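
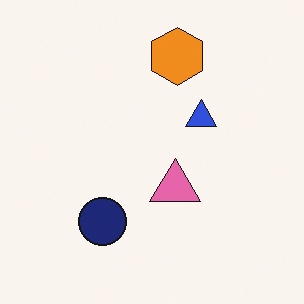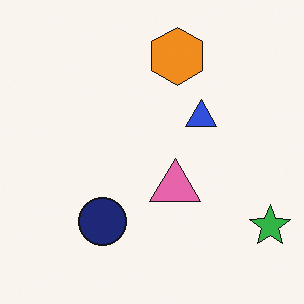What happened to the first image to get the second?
The transformation is: overlaid with an additional green star.

A green star appears in the second image that is absent from the first.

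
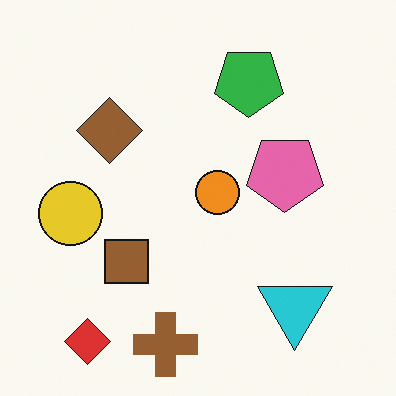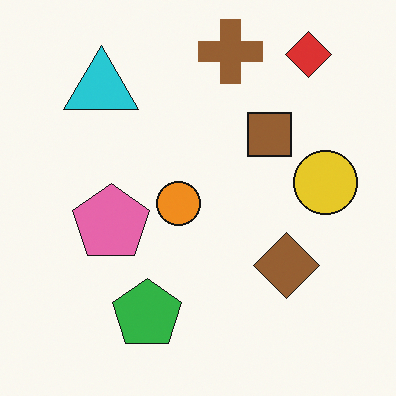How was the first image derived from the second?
It was rotated 180°.

The red diamond sits in the top-right of the second image and the bottom-left of the first — consistent with a whole-image 180° rotation.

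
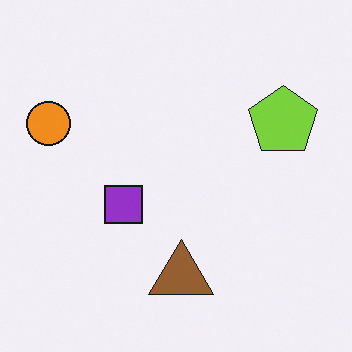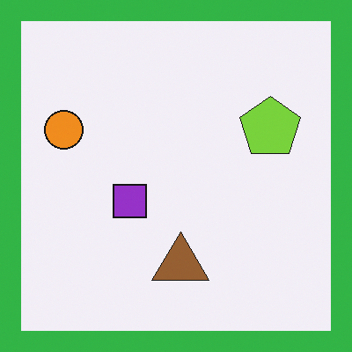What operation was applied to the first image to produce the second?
This is the original image framed with a green border.

A solid green frame runs around the edge of the second image, with the content slightly shrunk inside it.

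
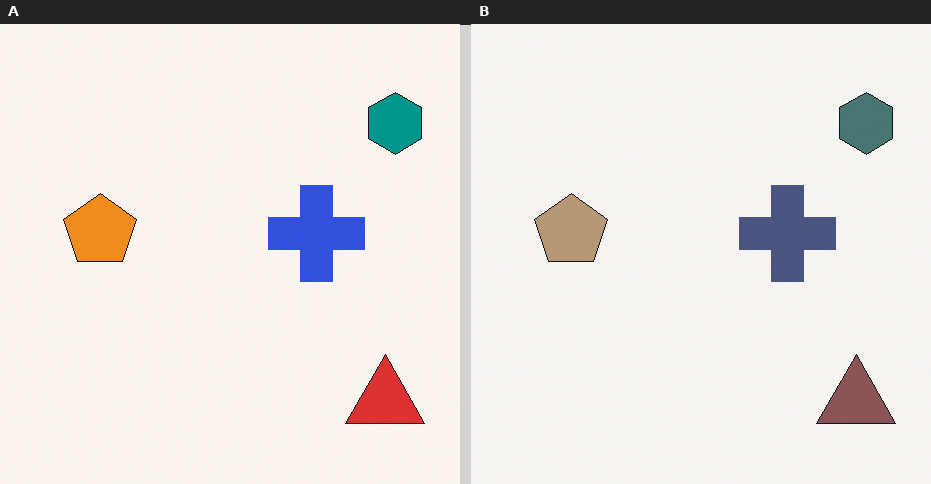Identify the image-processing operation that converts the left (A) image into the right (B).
It was heavily desaturated.

All colors are more muted and greyish — a global saturation change.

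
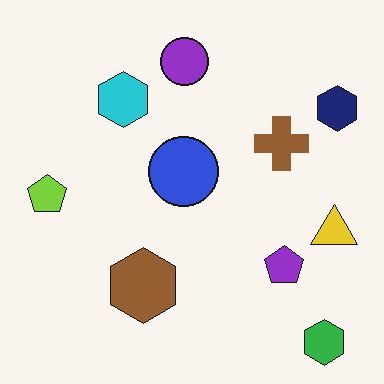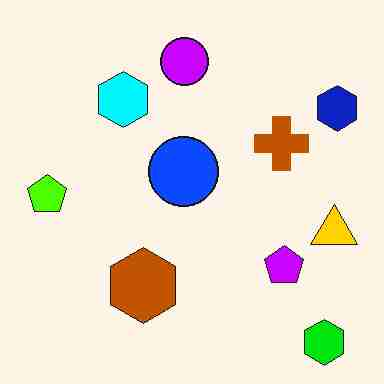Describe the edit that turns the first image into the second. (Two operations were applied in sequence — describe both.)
It was heavily oversaturated, then degraded with heavy JPEG compression.

All colors are more vivid — a global saturation change. Blocky 8×8 compression artifacts appear around shape edges and the flat background shows ringing — characteristic JPEG degradation.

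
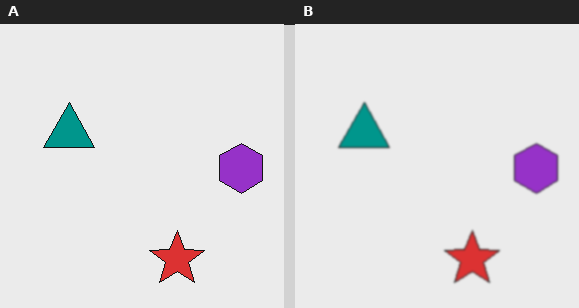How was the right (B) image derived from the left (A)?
It was slightly softened.

Shape edges and outlines are uniformly softened across the whole image.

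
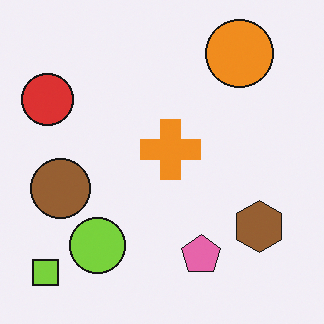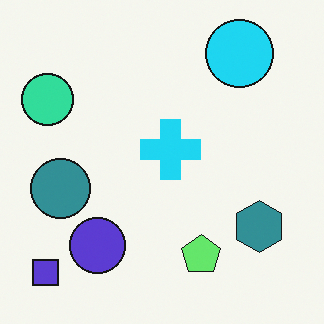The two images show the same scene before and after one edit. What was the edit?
This is the original image hue-shifted by a large amount.

Every shape's color has rotated by the same amount around the hue wheel — a uniform hue shift.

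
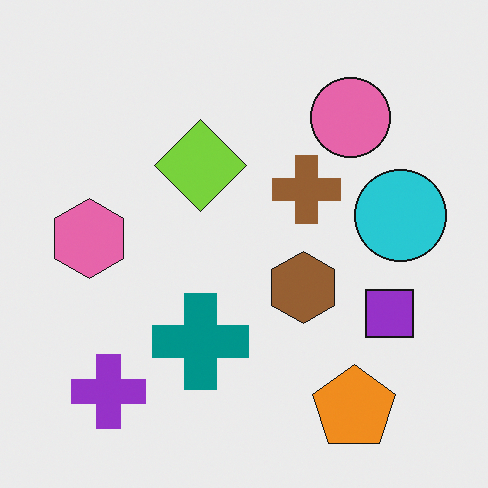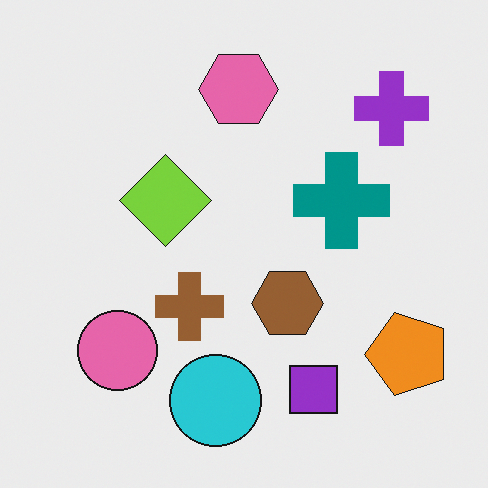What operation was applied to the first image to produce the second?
This is the original image transposed (reflected across the top-left ↔ bottom-right diagonal).

Shapes have swapped their row and column positions — what was in the top-right is now in the bottom-left — a diagonal reflection.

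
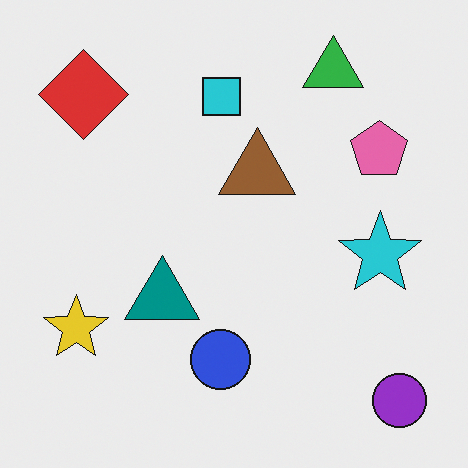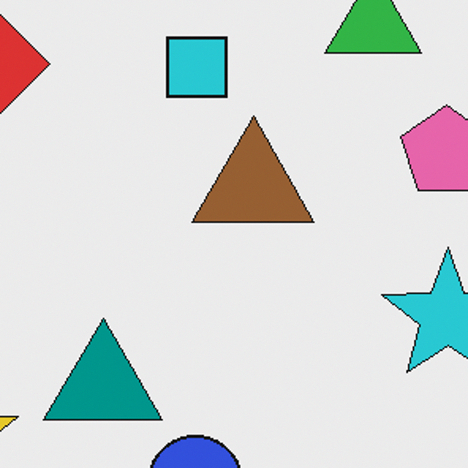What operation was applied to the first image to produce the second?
It was cropped to a modestly smaller region and rescaled.

The visible shapes are larger and the field of view is narrower; shapes near the original edges may be partly or wholly outside the frame — a crop-and-rescale.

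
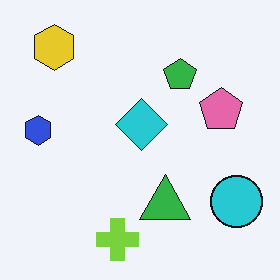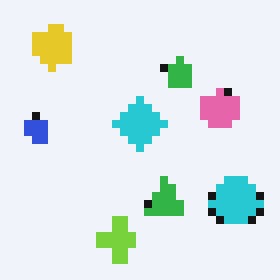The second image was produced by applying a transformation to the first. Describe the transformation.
The image was pixelated into visible square blocks.

Shapes are reduced to large square blocks; fine edges and outlines are lost — a downscale-then-upscale (mosaic) effect.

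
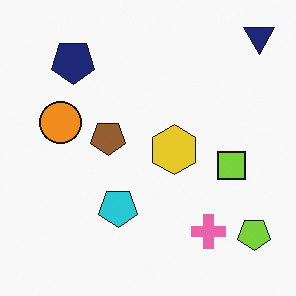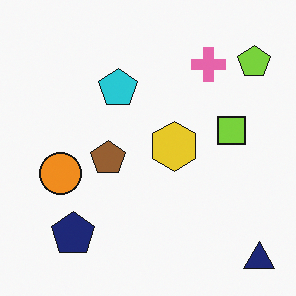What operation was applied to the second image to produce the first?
This is the original image flipped vertically (top ↔ bottom).

The navy triangle is in the bottom-right of the second image and the top-right of the first — shapes on opposite sides of the horizontal midline have swapped in a mirror flip.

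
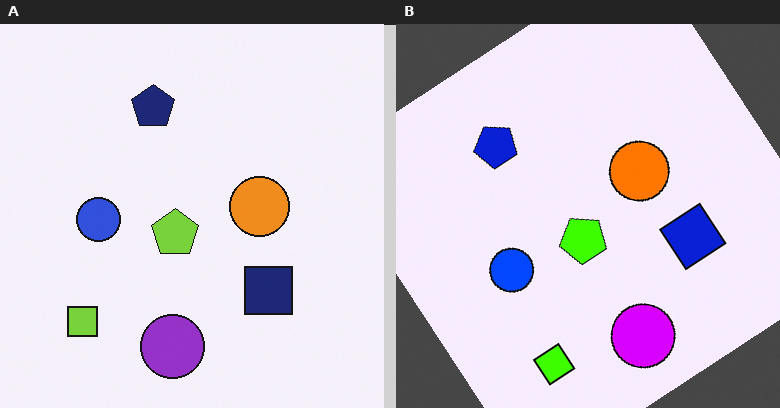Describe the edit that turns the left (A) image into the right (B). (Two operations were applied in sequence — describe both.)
The image was heavily oversaturated, then rotated counter-clockwise by a large amount — several tens of degrees.

All colors are more vivid — a global saturation change. Every shape is tilted by the same angle and the image corners show triangular fill wedges — a whole-image rotation by a non-right angle.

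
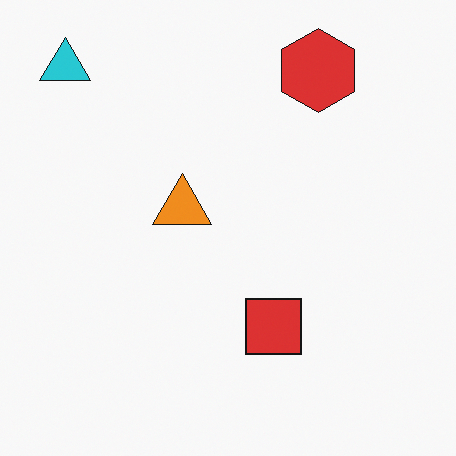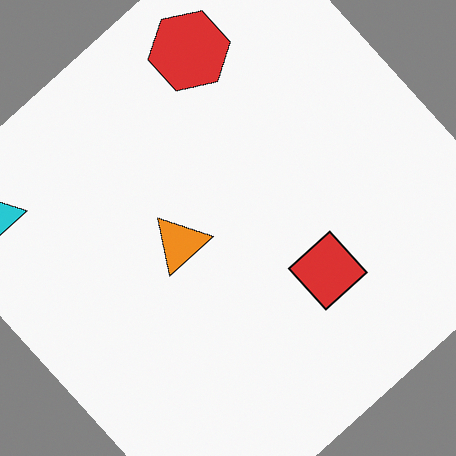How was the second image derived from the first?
Rotated counter-clockwise by a large amount — several tens of degrees.

Every shape is tilted by the same angle and the image corners show triangular fill wedges — a whole-image rotation by a non-right angle.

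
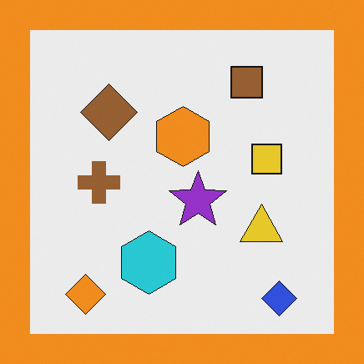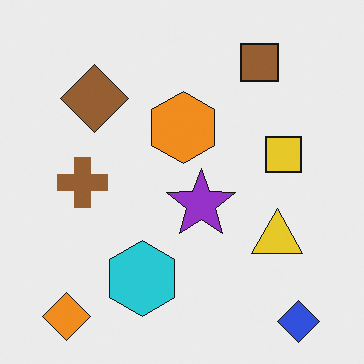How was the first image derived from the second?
The transformation is: framed with a orange border.

A solid orange frame runs around the edge of the first image, with the content slightly shrunk inside it.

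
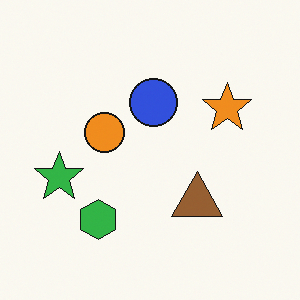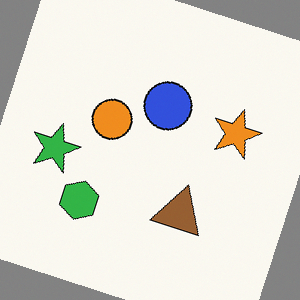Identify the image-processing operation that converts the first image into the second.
The second image is the first rotated clockwise by a moderate amount.

Every shape is tilted by the same angle and the image corners show triangular fill wedges — a whole-image rotation by a non-right angle.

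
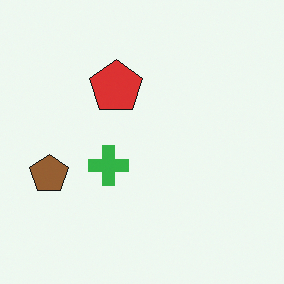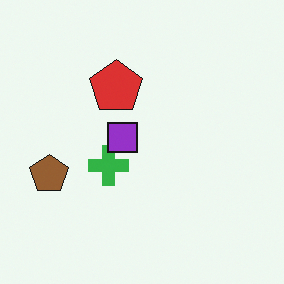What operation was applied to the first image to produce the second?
It was overlaid with an additional purple square.

A purple square appears in the second image that is absent from the first.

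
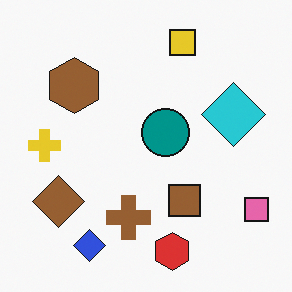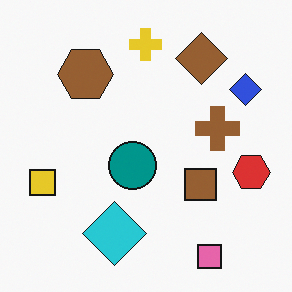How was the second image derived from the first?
This is the original image transposed (reflected across the top-left ↔ bottom-right diagonal).

Shapes have swapped their row and column positions — what was in the top-right is now in the bottom-left — a diagonal reflection.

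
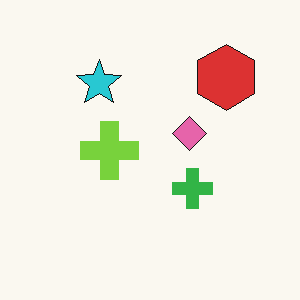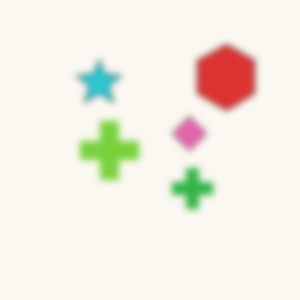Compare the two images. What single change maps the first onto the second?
The second image is the first noticeably gaussian-blurred.

Shape edges and outlines are uniformly softened across the whole image.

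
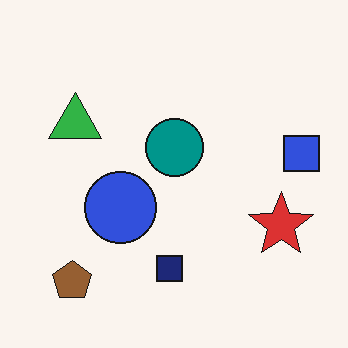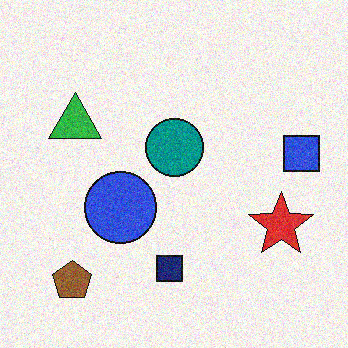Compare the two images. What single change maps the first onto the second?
This is the original image degraded with visible gaussian noise.

Random speckle covers the whole image, including the flat background.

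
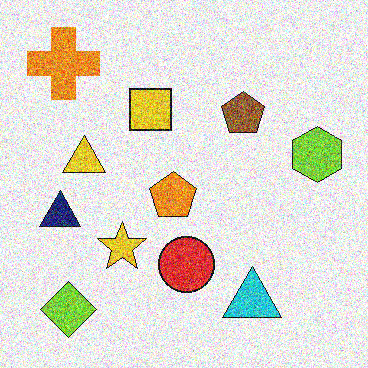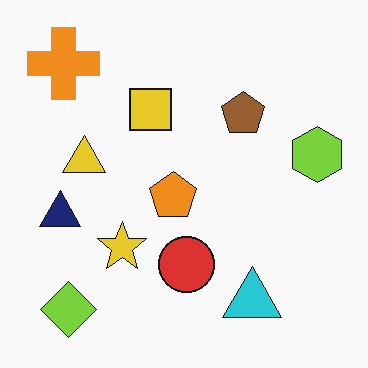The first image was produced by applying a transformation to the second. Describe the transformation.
Degraded with strong gaussian noise.

Random speckle covers the whole image, including the flat background.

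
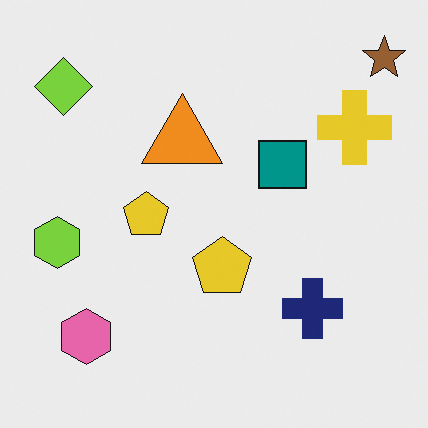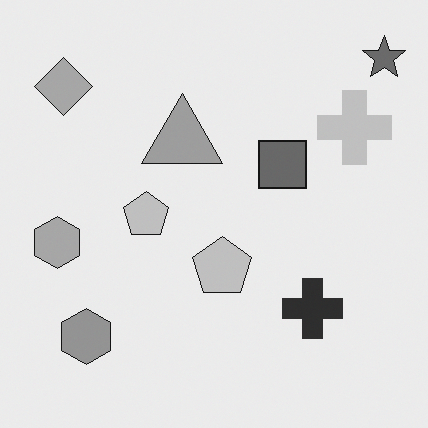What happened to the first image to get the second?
It was converted to grayscale.

All color is removed — every shape is now a shade of grey.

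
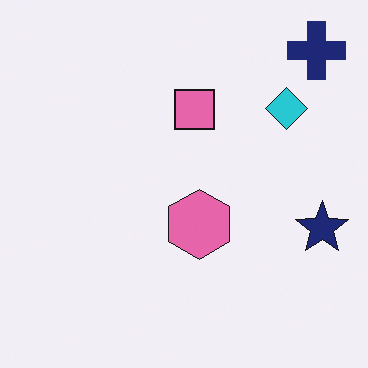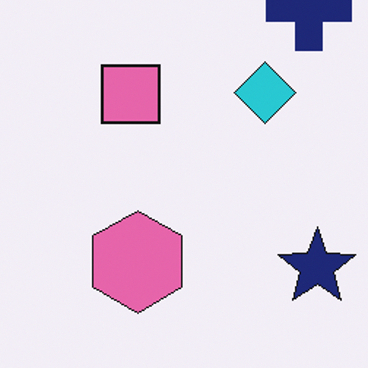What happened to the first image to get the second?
It was cropped to a modestly smaller region and rescaled.

The visible shapes are larger and the field of view is narrower; shapes near the original edges may be partly or wholly outside the frame — a crop-and-rescale.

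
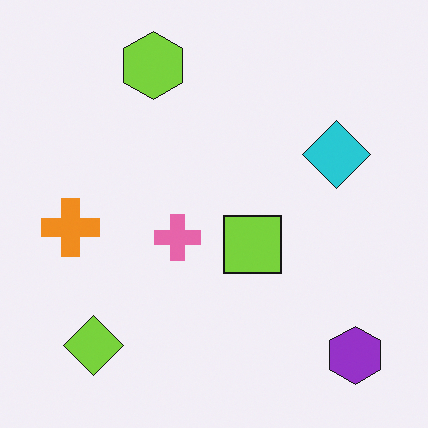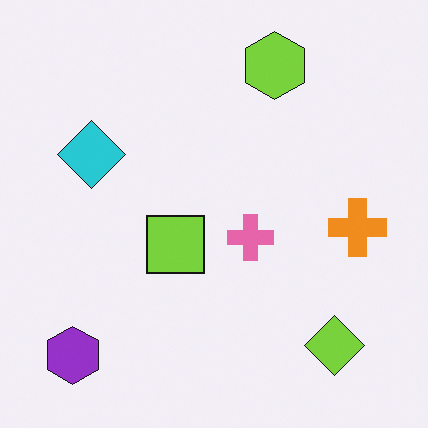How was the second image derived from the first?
The image was flipped horizontally (left ↔ right).

The orange cross is in the left of the first image and the right of the second — shapes on opposite sides of the vertical midline have swapped in a mirror flip.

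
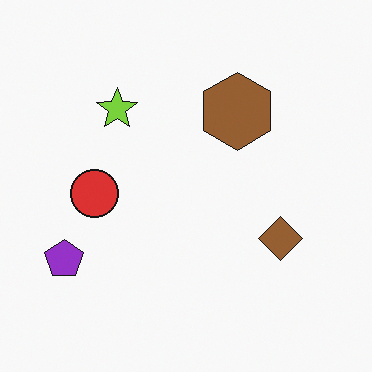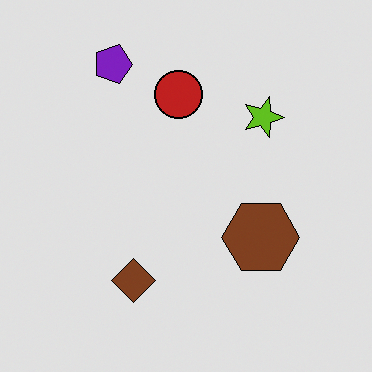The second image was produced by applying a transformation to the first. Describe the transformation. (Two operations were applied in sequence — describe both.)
The transformation is: rotated 90° clockwise, then posterized to a reduced palette.

The purple pentagon sits in the bottom-left of the first image and the top-left of the second — consistent with a whole-image 90° clockwise rotation. Each flat color has snapped to a coarser quantized level — most visibly, the near-white background has dropped to a flat grey.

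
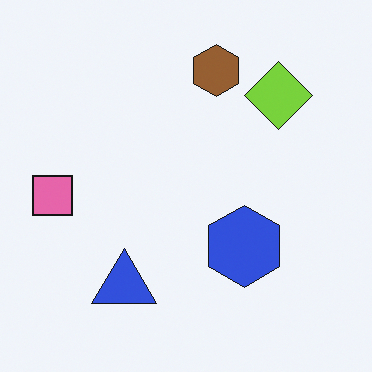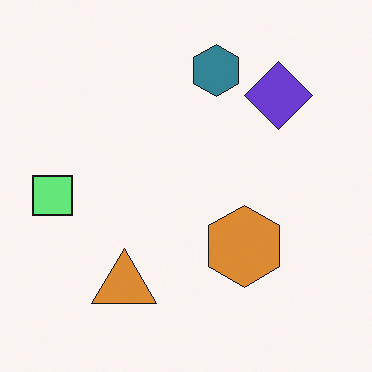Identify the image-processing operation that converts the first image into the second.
The image was hue-shifted by a large amount.

Every shape's color has rotated by the same amount around the hue wheel — a uniform hue shift.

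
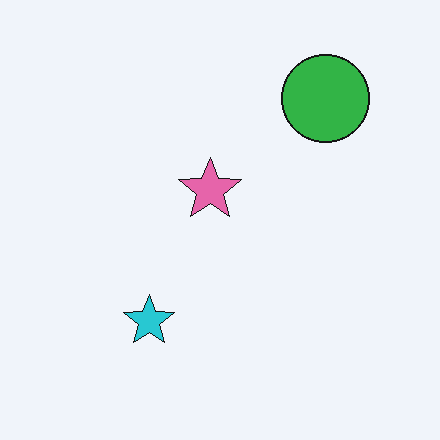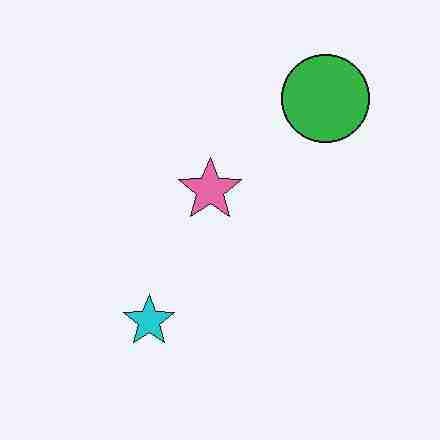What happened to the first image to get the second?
Heavily JPEG-compressed with obvious blocking artifacts.

Blocky 8×8 compression artifacts appear around shape edges and the flat background shows ringing — characteristic JPEG degradation.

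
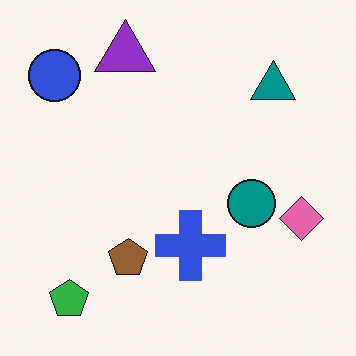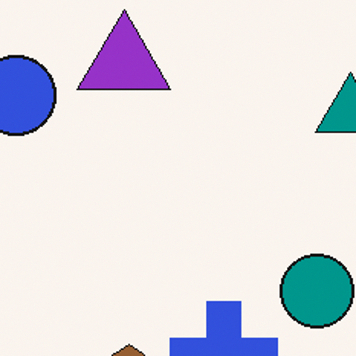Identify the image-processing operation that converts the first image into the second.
The second image is the first cropped to a modestly smaller region and rescaled.

The visible shapes are larger and the field of view is narrower; shapes near the original edges may be partly or wholly outside the frame — a crop-and-rescale.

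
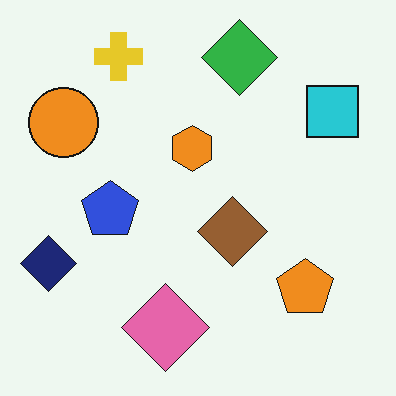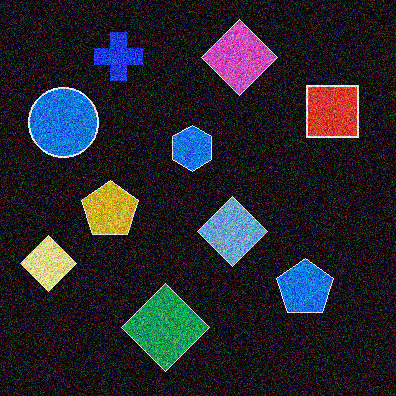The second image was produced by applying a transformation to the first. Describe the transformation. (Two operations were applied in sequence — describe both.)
It was color-inverted (negative), then degraded with heavy additive noise.

The light background has become dark and every shape's color is its complement — a photographic negative. Random speckle covers the whole image, including the flat background.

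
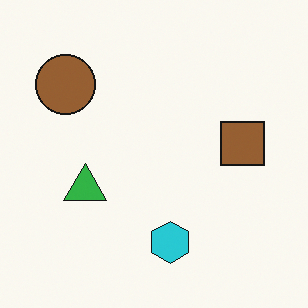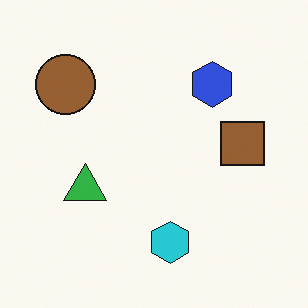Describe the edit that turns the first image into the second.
The second image is the first overlaid with an additional blue hexagon.

A blue hexagon appears in the second image that is absent from the first.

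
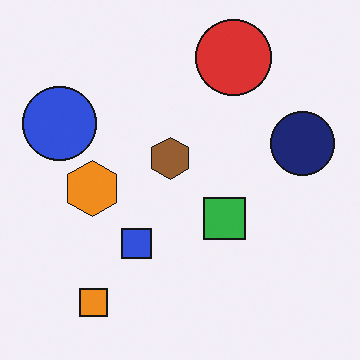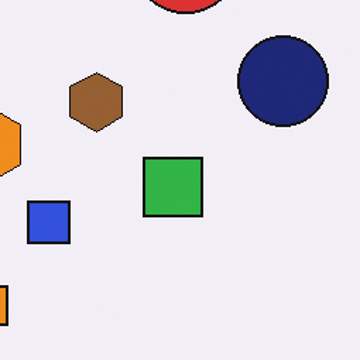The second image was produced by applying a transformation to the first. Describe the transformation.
It was cropped to a modestly smaller region and rescaled.

The visible shapes are larger and the field of view is narrower; shapes near the original edges may be partly or wholly outside the frame — a crop-and-rescale.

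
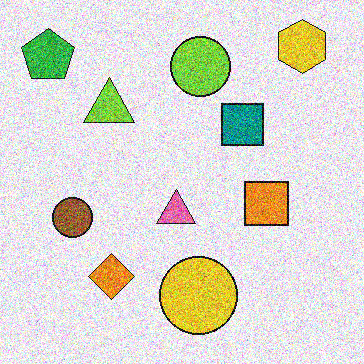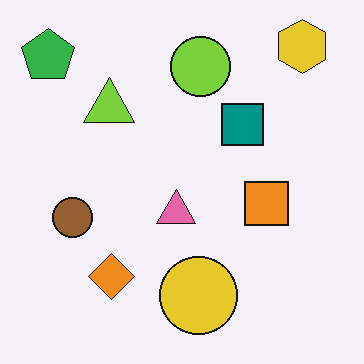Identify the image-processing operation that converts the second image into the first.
It was degraded with a thick layer of grain.

Random speckle covers the whole image, including the flat background.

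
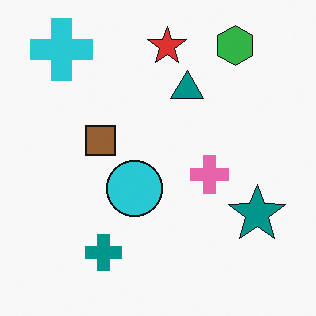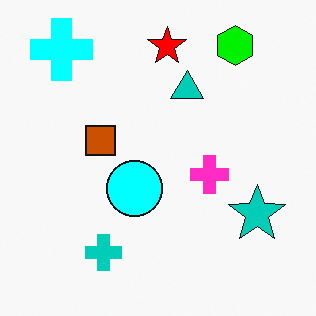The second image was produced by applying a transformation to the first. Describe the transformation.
It was made much more vivid (saturation change).

All colors are more vivid — a global saturation change.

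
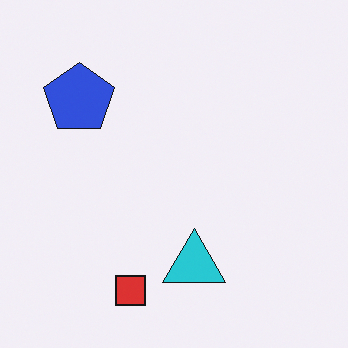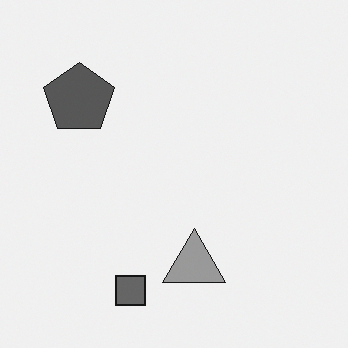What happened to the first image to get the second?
This is the original image converted to grayscale.

All color is removed — every shape is now a shade of grey.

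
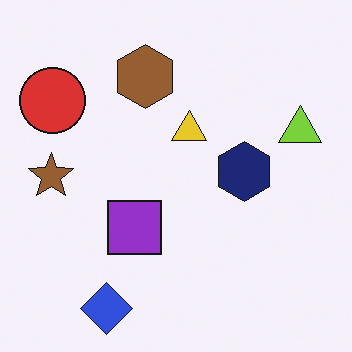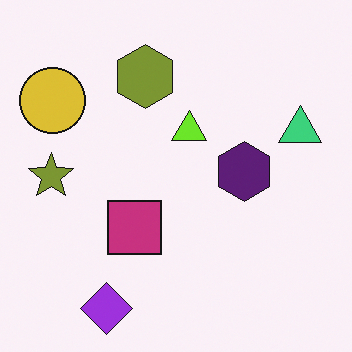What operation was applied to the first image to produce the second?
This is the original image hue-shifted slightly.

Every shape's color has rotated by the same amount around the hue wheel — a uniform hue shift.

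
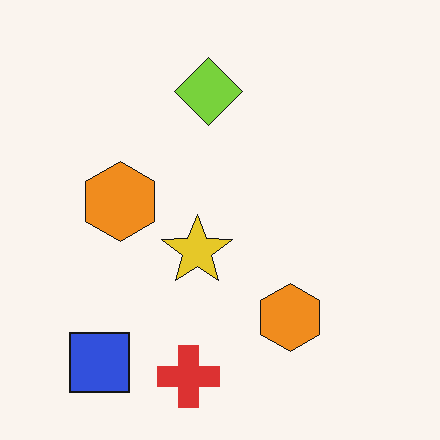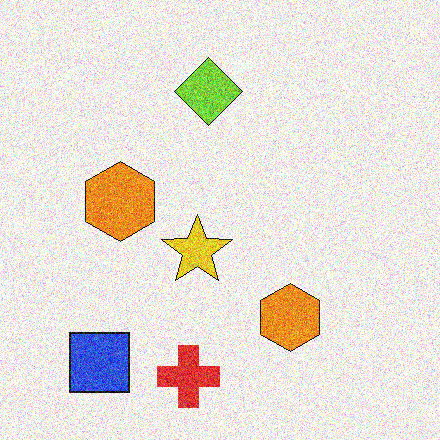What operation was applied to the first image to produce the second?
This is the original image degraded with heavy additive noise.

Random speckle covers the whole image, including the flat background.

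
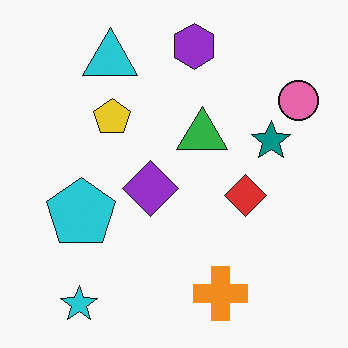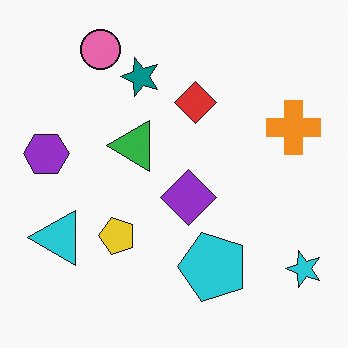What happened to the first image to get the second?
This is the original image rotated 90° counter-clockwise.

The cyan star sits in the bottom-left of the first image and the bottom-right of the second — consistent with a whole-image 90° counter-clockwise rotation.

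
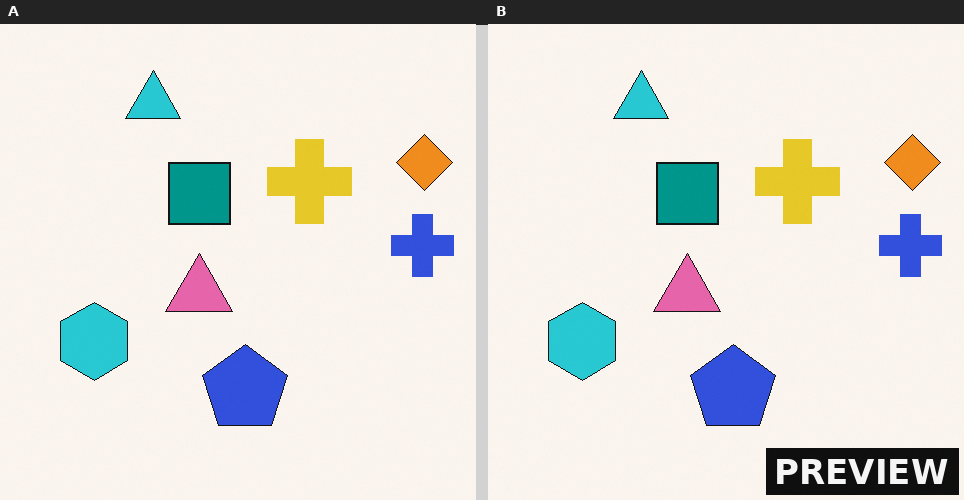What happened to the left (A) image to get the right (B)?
The transformation is: watermarked with the text "PREVIEW" in the lower-right corner.

A dark label reading "PREVIEW" appears in the lower-right corner.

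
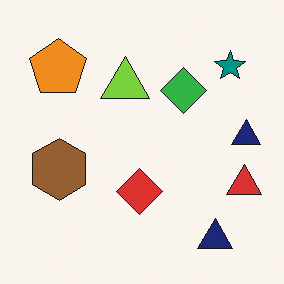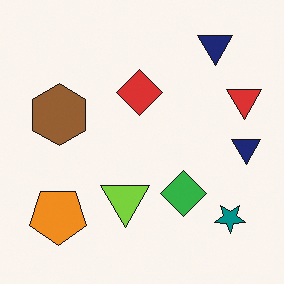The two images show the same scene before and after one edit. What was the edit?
The image was flipped vertically (top ↔ bottom).

The teal star is in the top-right of the first image and the bottom-right of the second — shapes on opposite sides of the horizontal midline have swapped in a mirror flip.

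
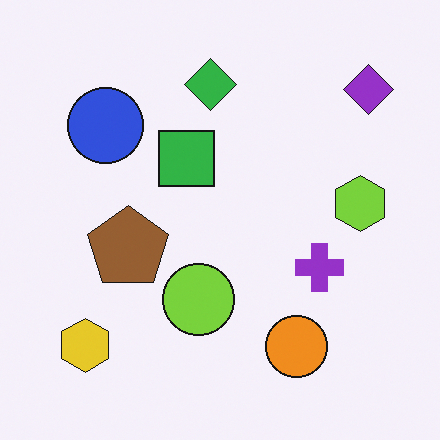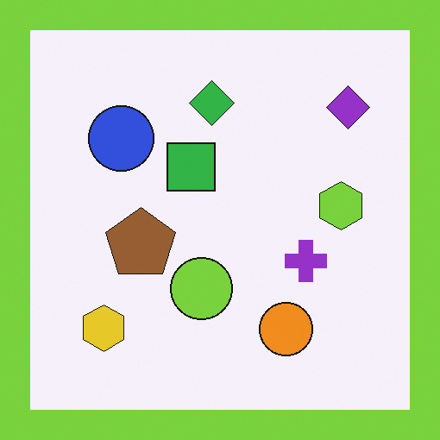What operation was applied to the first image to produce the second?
It was framed with a lime border.

A solid lime frame runs around the edge of the second image, with the content slightly shrunk inside it.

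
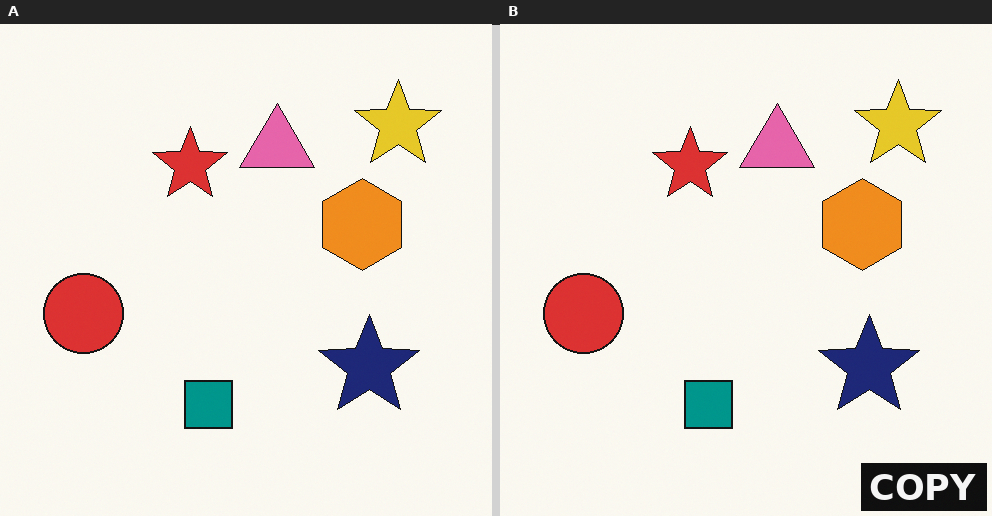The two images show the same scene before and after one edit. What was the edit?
It was watermarked with the text "COPY" in the lower-right corner.

A dark label reading "COPY" appears in the lower-right corner.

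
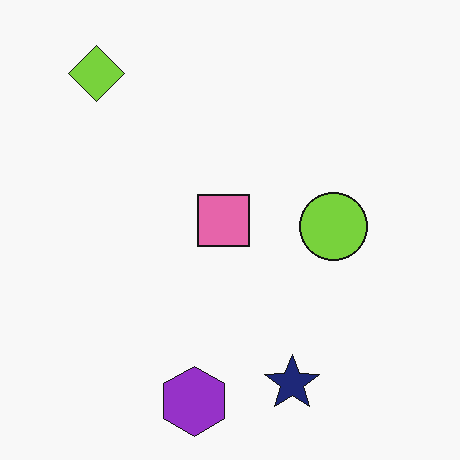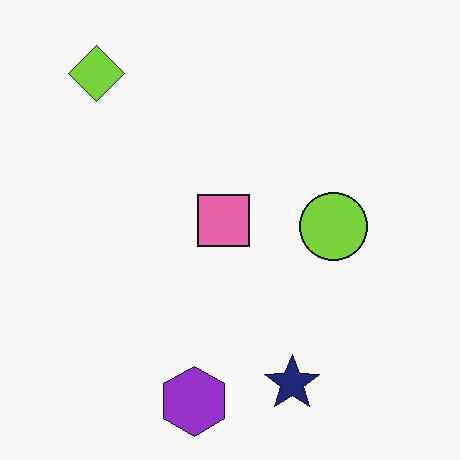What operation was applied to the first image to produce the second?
The second image is the first JPEG-compressed with visible artifacts.

Blocky 8×8 compression artifacts appear around shape edges and the flat background shows ringing — characteristic JPEG degradation.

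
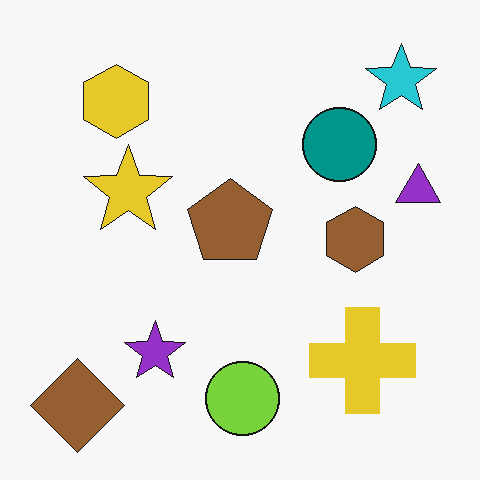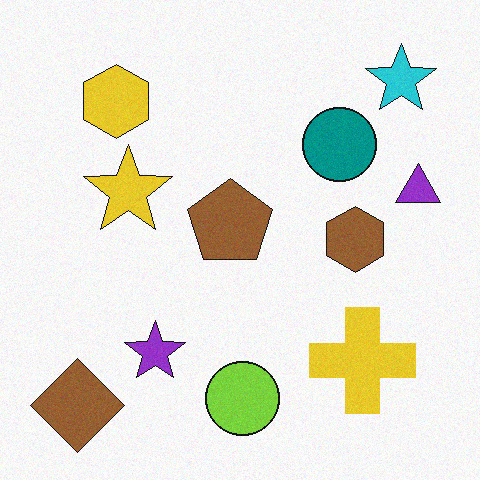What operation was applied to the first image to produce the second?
The second image is the first degraded with light additive noise.

Random speckle covers the whole image, including the flat background.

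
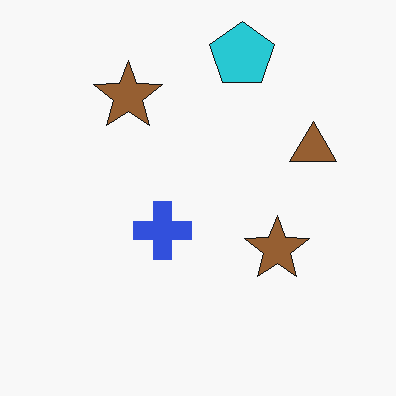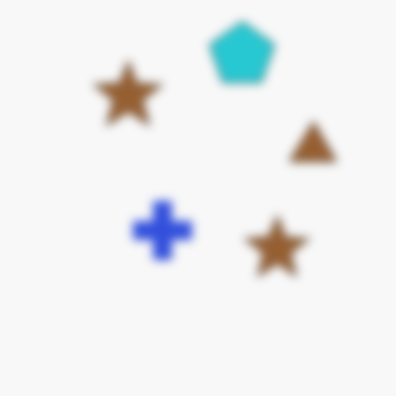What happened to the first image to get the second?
Moderately blurred.

Shape edges and outlines are uniformly softened across the whole image.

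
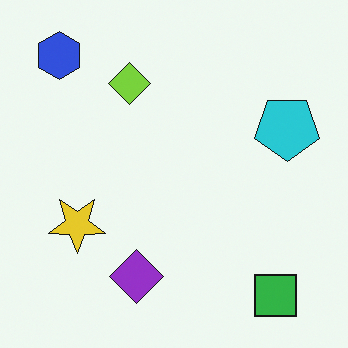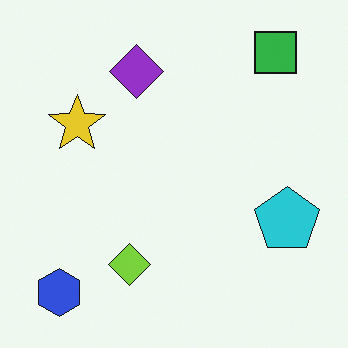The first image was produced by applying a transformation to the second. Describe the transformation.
Flipped vertically (top ↔ bottom).

The green square is in the top-right of the second image and the bottom-right of the first — shapes on opposite sides of the horizontal midline have swapped in a mirror flip.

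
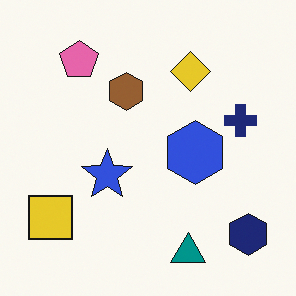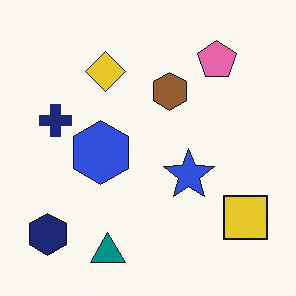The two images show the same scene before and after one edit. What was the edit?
It was flipped horizontally (left ↔ right).

The navy hexagon is in the bottom-right of the first image and the bottom-left of the second — shapes on opposite sides of the vertical midline have swapped in a mirror flip.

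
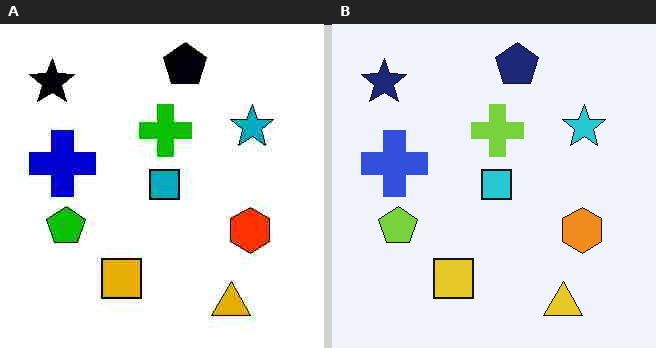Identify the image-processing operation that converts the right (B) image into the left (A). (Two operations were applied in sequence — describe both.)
The left (A) image is the right (B) given much higher contrast, then degraded with heavy JPEG compression.

Tones are pushed away from mid-grey across the whole image — a global contrast change. Blocky 8×8 compression artifacts appear around shape edges and the flat background shows ringing — characteristic JPEG degradation.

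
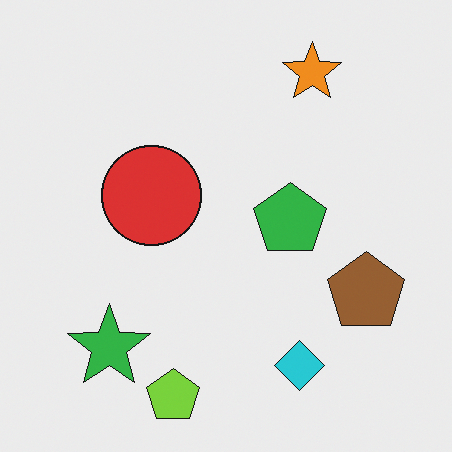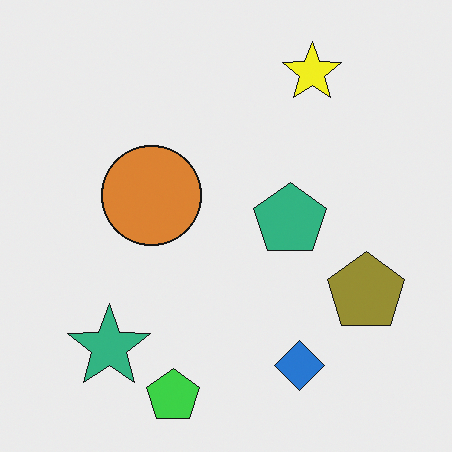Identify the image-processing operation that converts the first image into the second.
It was hue-shifted by a small amount.

Every shape's color has rotated by the same amount around the hue wheel — a uniform hue shift.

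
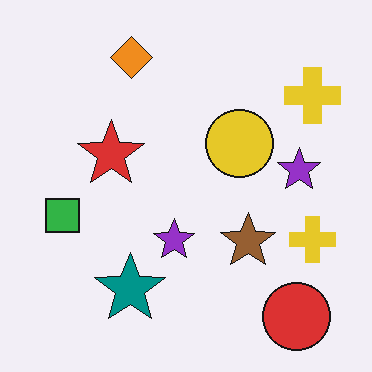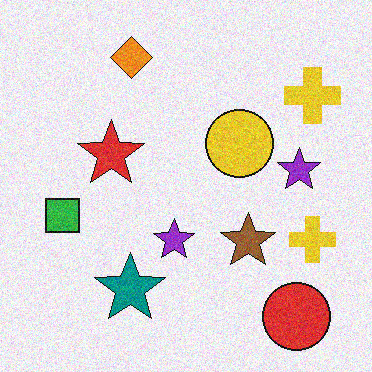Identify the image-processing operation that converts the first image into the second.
Degraded with visible gaussian noise.

Random speckle covers the whole image, including the flat background.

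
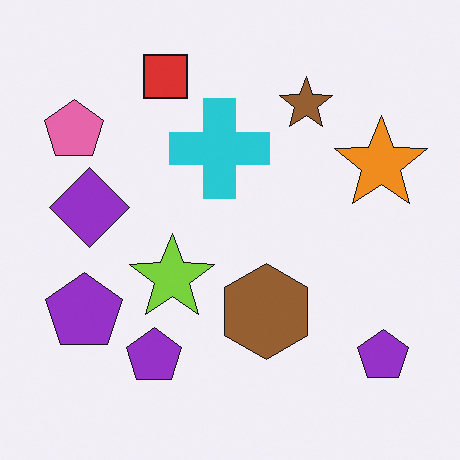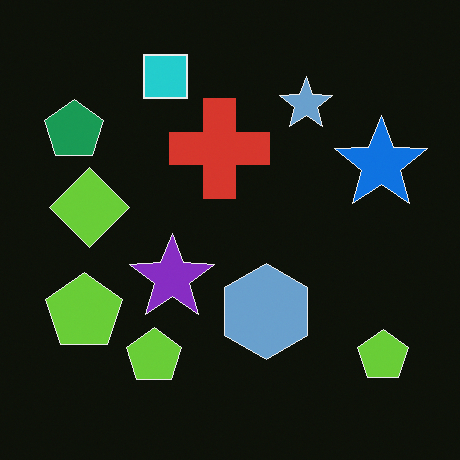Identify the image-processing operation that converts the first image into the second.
It was color-inverted (negative).

The light background has become dark and every shape's color is its complement — a photographic negative.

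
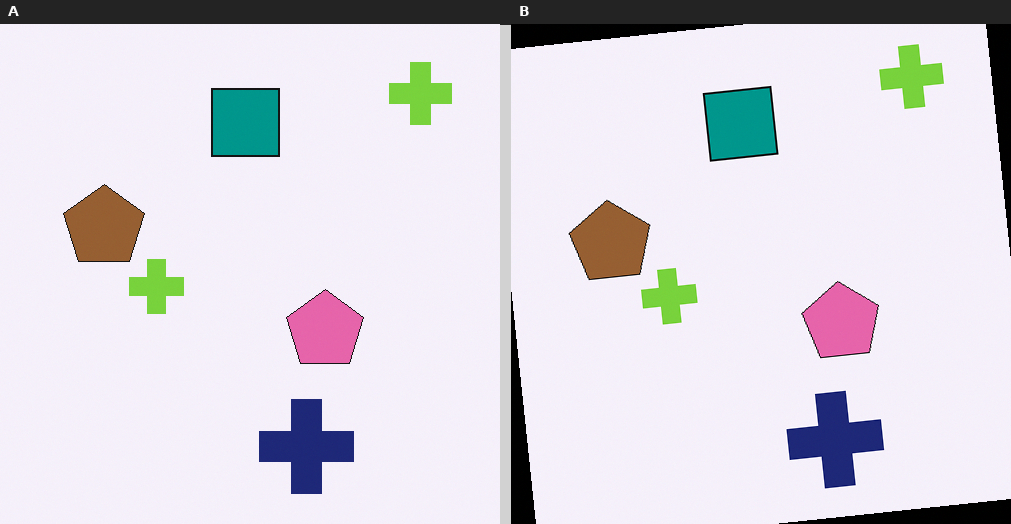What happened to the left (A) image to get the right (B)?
The image was rotated counter-clockwise by a few degrees.

Every shape is tilted by the same angle and the image corners show triangular fill wedges — a whole-image rotation by a non-right angle.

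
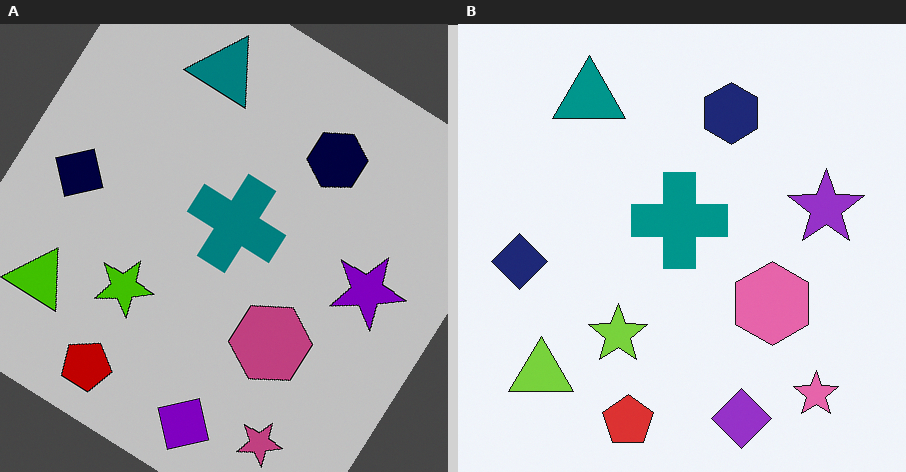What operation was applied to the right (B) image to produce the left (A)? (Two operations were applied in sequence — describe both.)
Heavily posterized to just a handful of flat colors, then rotated clockwise by a large amount — several tens of degrees.

Each flat color has snapped to a coarser quantized level — most visibly, the near-white background has dropped to a flat grey. Every shape is tilted by the same angle and the image corners show triangular fill wedges — a whole-image rotation by a non-right angle.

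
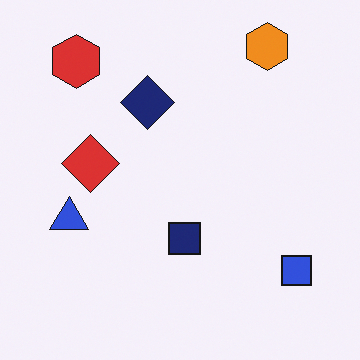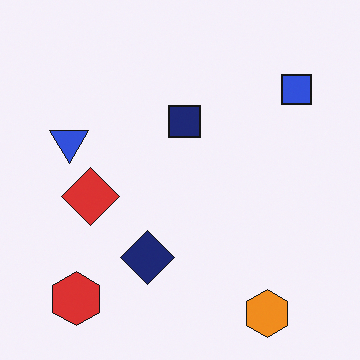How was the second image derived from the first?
The image was flipped vertically (top ↔ bottom).

The orange hexagon is in the top-right of the first image and the bottom-right of the second — shapes on opposite sides of the horizontal midline have swapped in a mirror flip.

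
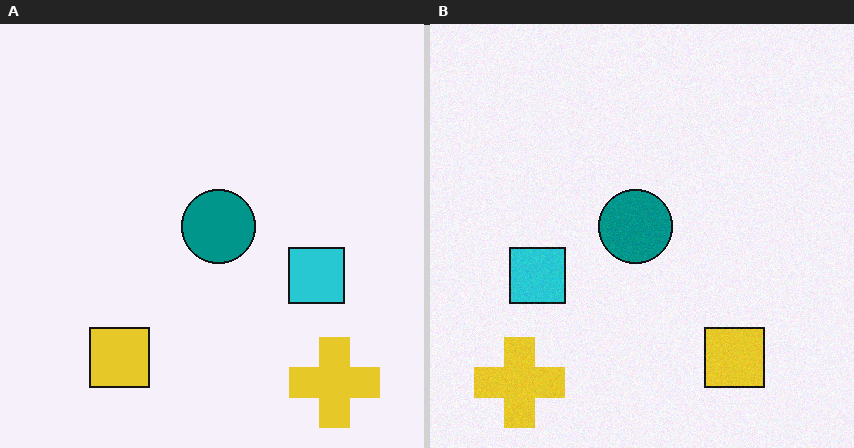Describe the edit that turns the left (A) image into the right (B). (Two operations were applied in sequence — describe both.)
The transformation is: flipped horizontally (left ↔ right), then degraded with a light layer of grain.

The yellow cross is in the bottom-right of the left (A) image and the bottom-left of the right (B) — shapes on opposite sides of the vertical midline have swapped in a mirror flip. Random speckle covers the whole image, including the flat background.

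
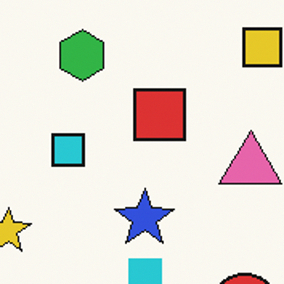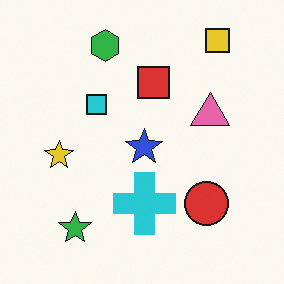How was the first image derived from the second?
It was cropped slightly and scaled back up.

The visible shapes are larger and the field of view is narrower; shapes near the original edges may be partly or wholly outside the frame — a crop-and-rescale.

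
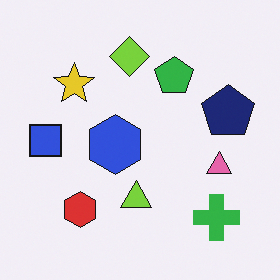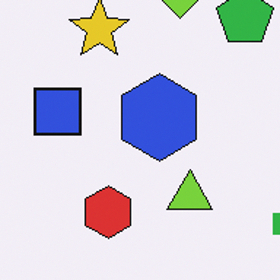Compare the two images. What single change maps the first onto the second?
This is the original image cropped slightly and scaled back up.

The visible shapes are larger and the field of view is narrower; shapes near the original edges may be partly or wholly outside the frame — a crop-and-rescale.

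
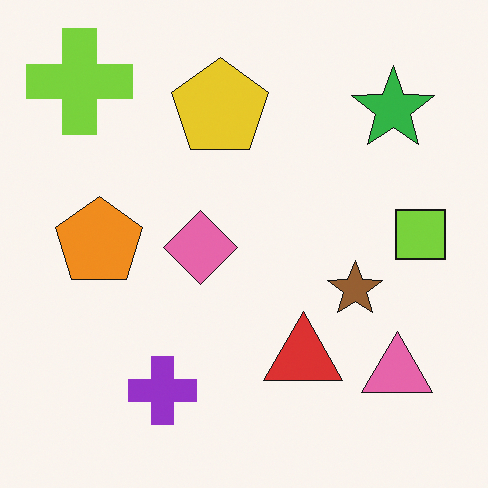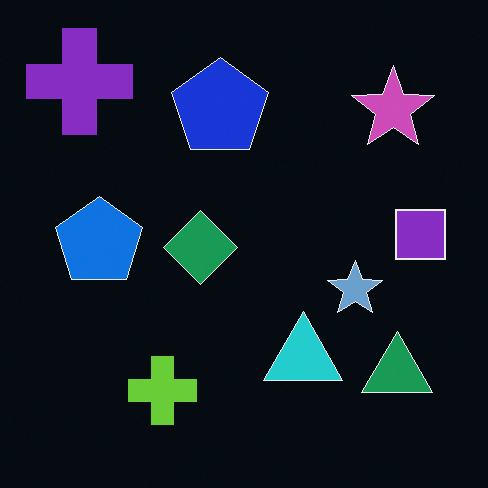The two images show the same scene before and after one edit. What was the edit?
It was color-inverted (negative).

The light background has become dark and every shape's color is its complement — a photographic negative.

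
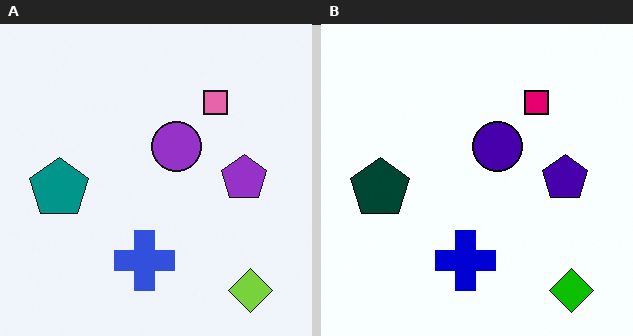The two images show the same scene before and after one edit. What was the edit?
The right (B) image is the left (A) given much higher contrast.

Tones are pushed away from mid-grey across the whole image — a global contrast change.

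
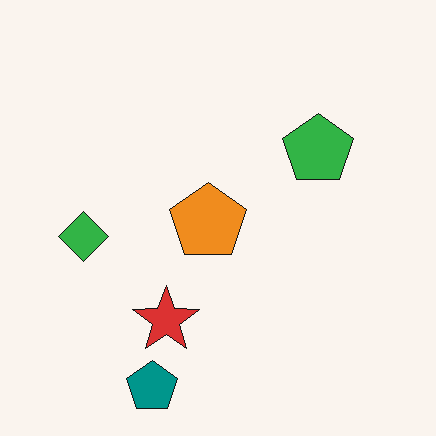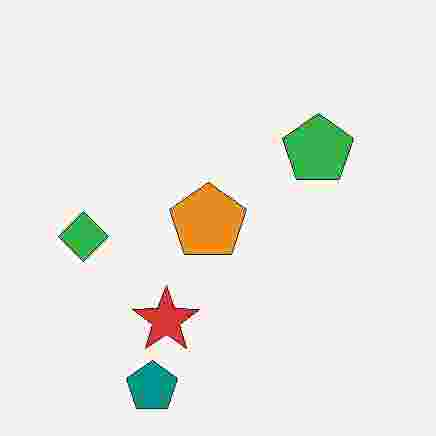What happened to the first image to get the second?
It was degraded with heavy JPEG compression.

Blocky 8×8 compression artifacts appear around shape edges and the flat background shows ringing — characteristic JPEG degradation.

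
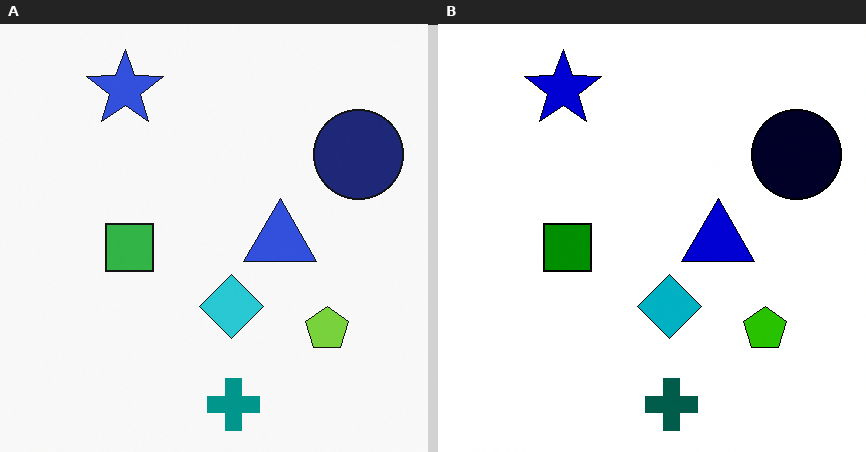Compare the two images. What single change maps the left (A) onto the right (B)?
The right (B) image is the left (A) given much higher contrast.

Tones are pushed away from mid-grey across the whole image — a global contrast change.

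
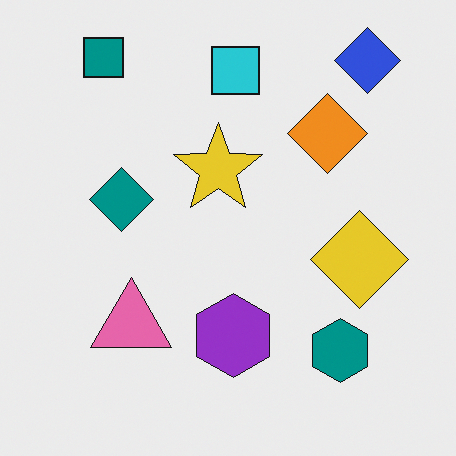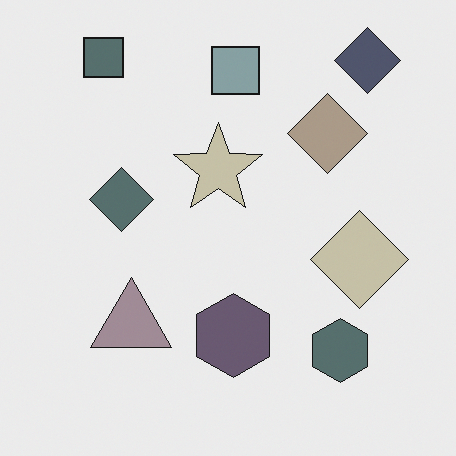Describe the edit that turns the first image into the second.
Made much more muted (saturation change).

All colors are more muted and greyish — a global saturation change.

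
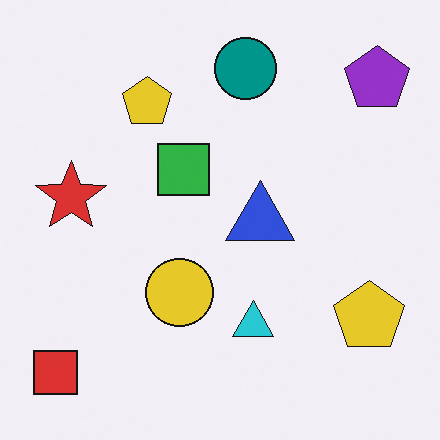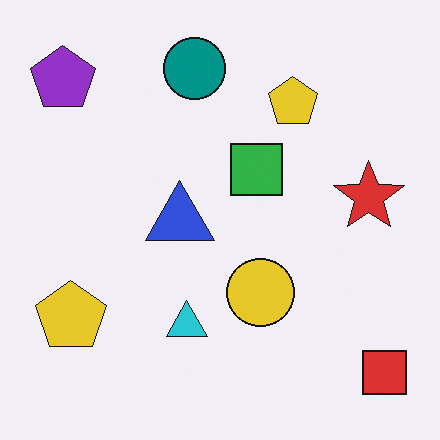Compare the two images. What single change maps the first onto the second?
Flipped horizontally (left ↔ right).

The red square is in the bottom-left of the first image and the bottom-right of the second — shapes on opposite sides of the vertical midline have swapped in a mirror flip.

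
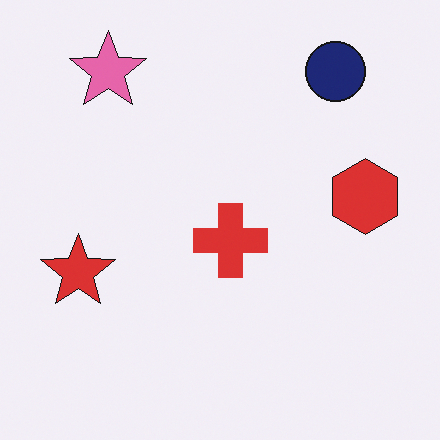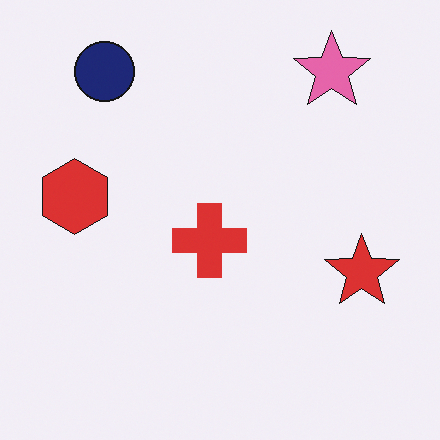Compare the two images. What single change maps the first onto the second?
The second image is the first flipped horizontally (left ↔ right).

The red hexagon is in the right of the first image and the left of the second — shapes on opposite sides of the vertical midline have swapped in a mirror flip.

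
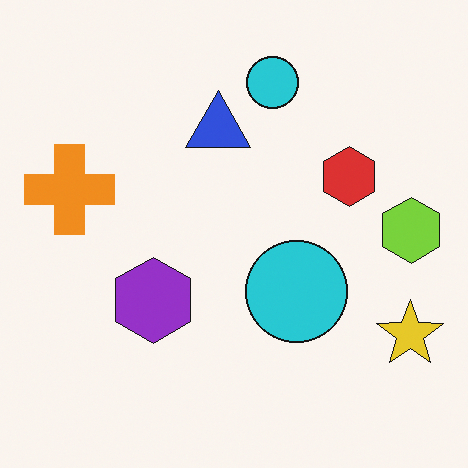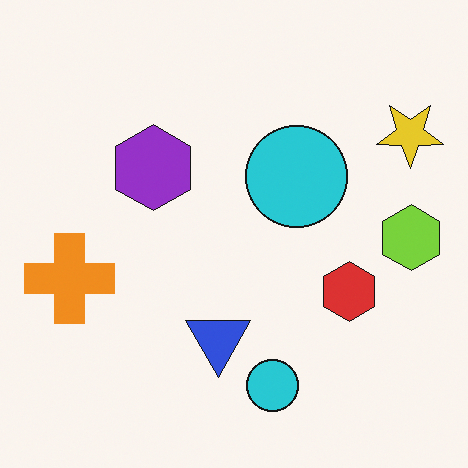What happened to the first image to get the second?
The image was flipped vertically (top ↔ bottom).

The blue triangle is in the top of the first image and the bottom of the second — shapes on opposite sides of the horizontal midline have swapped in a mirror flip.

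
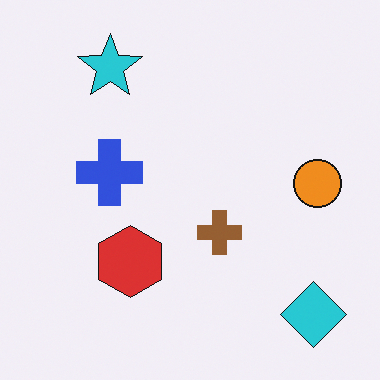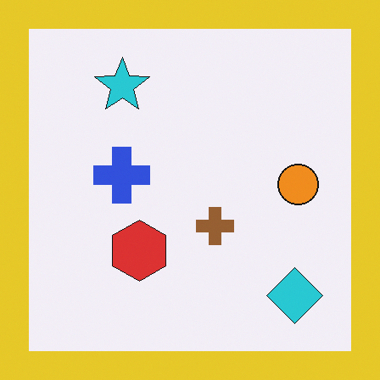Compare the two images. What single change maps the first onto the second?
It was framed with a yellow border.

A solid yellow frame runs around the edge of the second image, with the content slightly shrunk inside it.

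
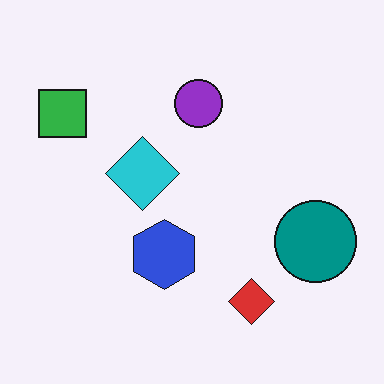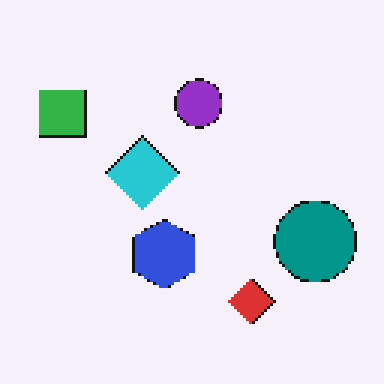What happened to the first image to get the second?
It was lightly pixelated (a mild mosaic effect).

Shapes are reduced to large square blocks; fine edges and outlines are lost — a downscale-then-upscale (mosaic) effect.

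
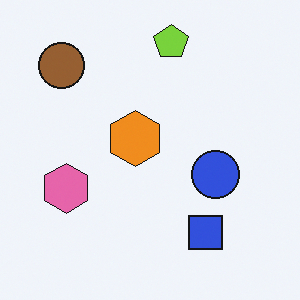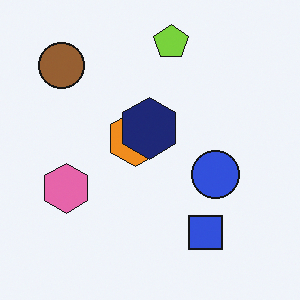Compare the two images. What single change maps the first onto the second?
This is the original image overlaid with an additional navy hexagon.

A navy hexagon appears in the second image that is absent from the first.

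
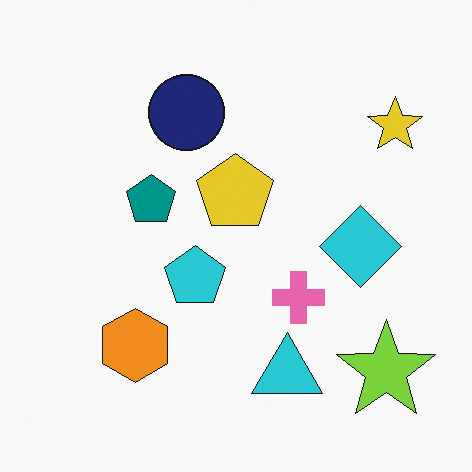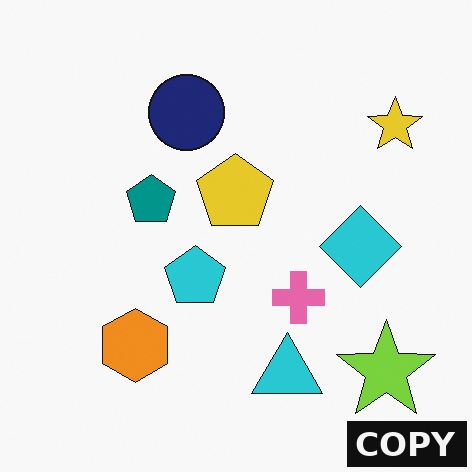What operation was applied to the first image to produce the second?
The transformation is: watermarked with the text "COPY" in the lower-right corner.

A dark label reading "COPY" appears in the lower-right corner.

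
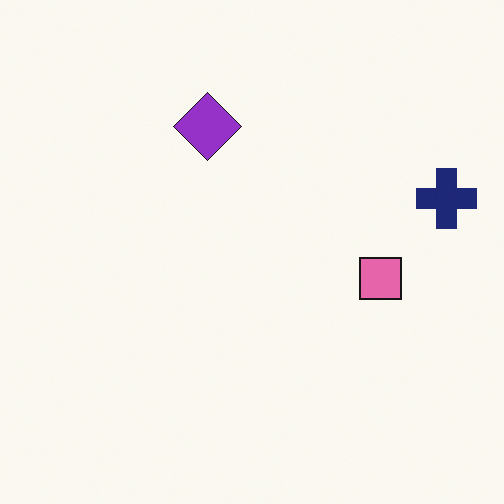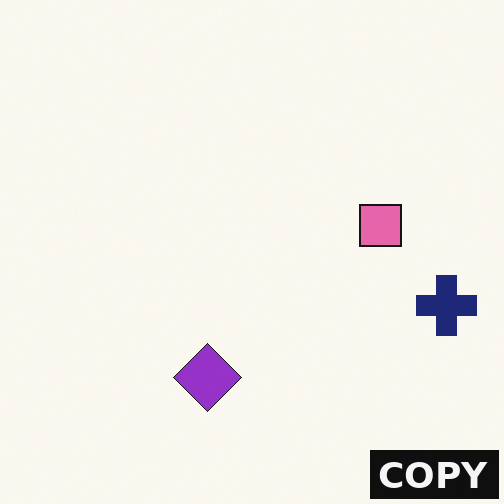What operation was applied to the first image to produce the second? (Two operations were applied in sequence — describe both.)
The image was flipped vertically (top ↔ bottom), then watermarked with the text "COPY" in the lower-right corner.

The purple diamond is in the top of the first image and the bottom of the second — shapes on opposite sides of the horizontal midline have swapped in a mirror flip. A dark label reading "COPY" appears in the lower-right corner.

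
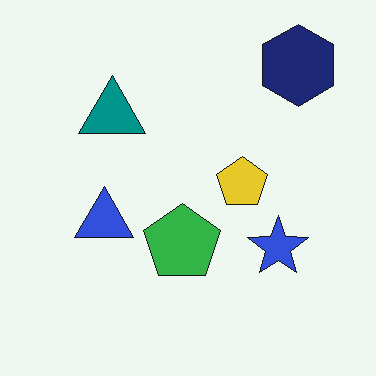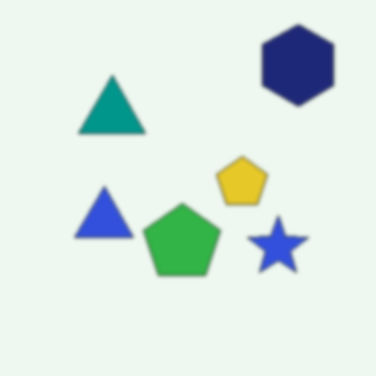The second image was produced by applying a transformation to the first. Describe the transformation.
This is the original image slightly softened.

Shape edges and outlines are uniformly softened across the whole image.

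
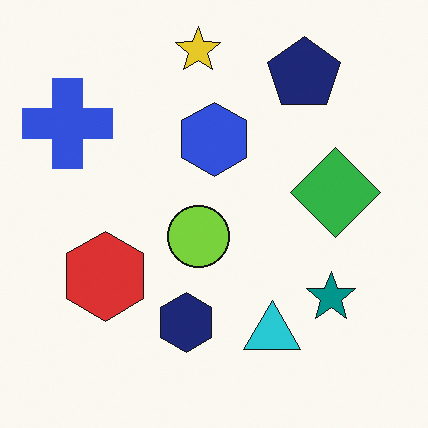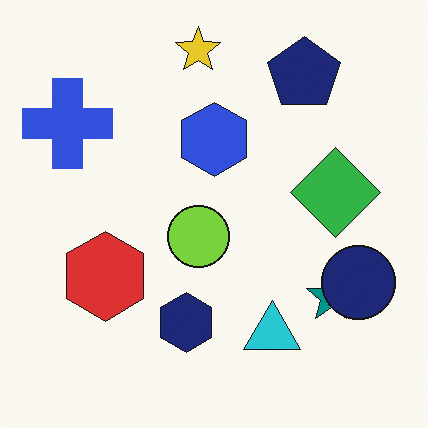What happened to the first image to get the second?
The second image is the first overlaid with an additional navy circle.

A navy circle appears in the second image that is absent from the first.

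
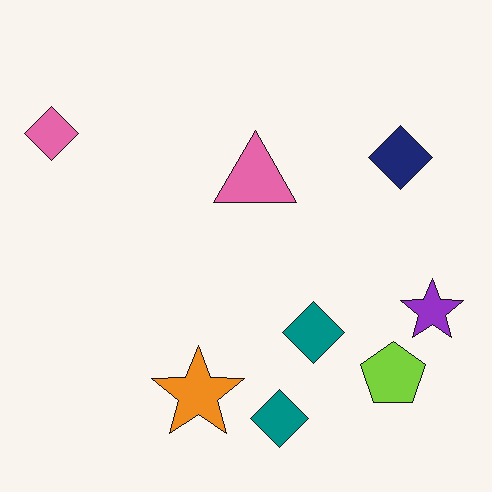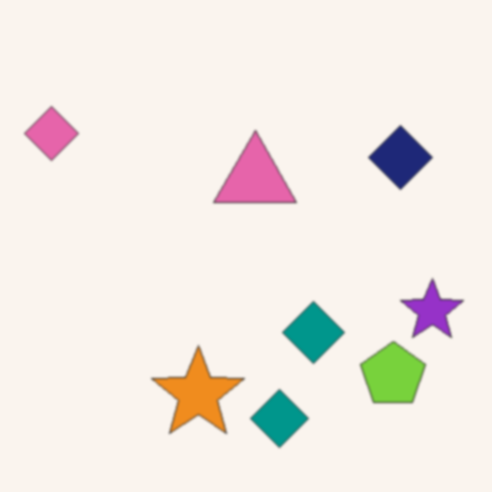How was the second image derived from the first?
It was lightly blurred.

Shape edges and outlines are uniformly softened across the whole image.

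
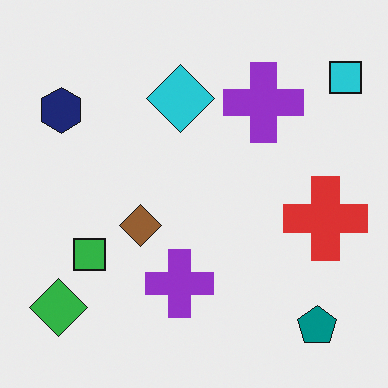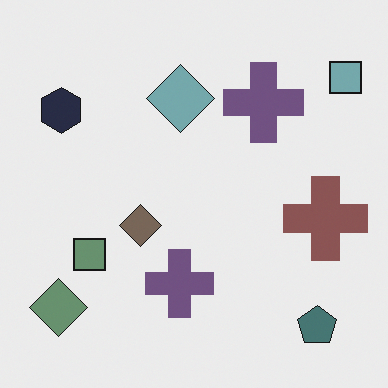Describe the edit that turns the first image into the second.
The image was heavily desaturated.

All colors are more muted and greyish — a global saturation change.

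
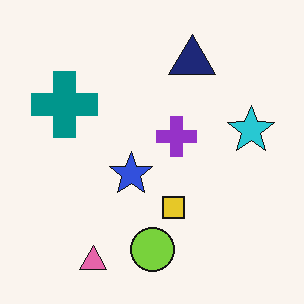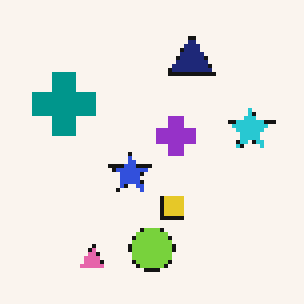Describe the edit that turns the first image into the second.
The transformation is: mildly pixelated.

Shapes are reduced to large square blocks; fine edges and outlines are lost — a downscale-then-upscale (mosaic) effect.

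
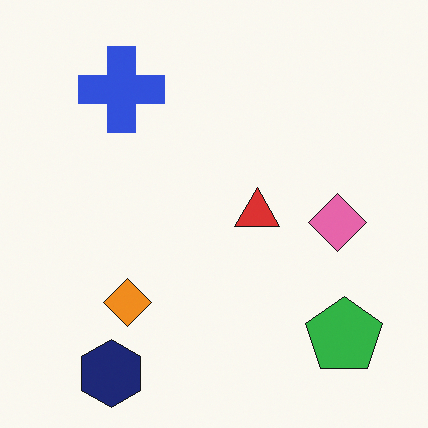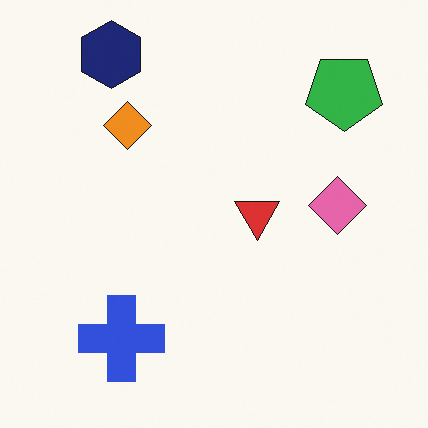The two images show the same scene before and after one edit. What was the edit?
The second image is the first flipped vertically (top ↔ bottom).

The navy hexagon is in the bottom-left of the first image and the top-left of the second — shapes on opposite sides of the horizontal midline have swapped in a mirror flip.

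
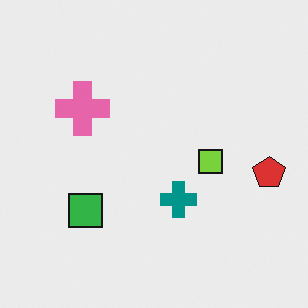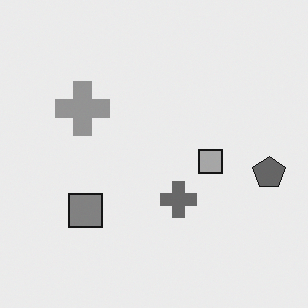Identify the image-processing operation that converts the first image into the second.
The image was converted to grayscale.

All color is removed — every shape is now a shade of grey.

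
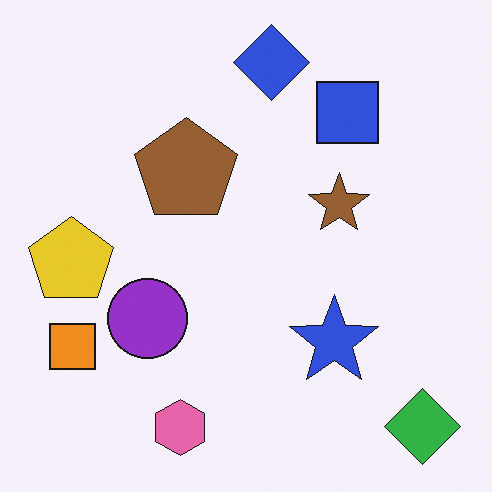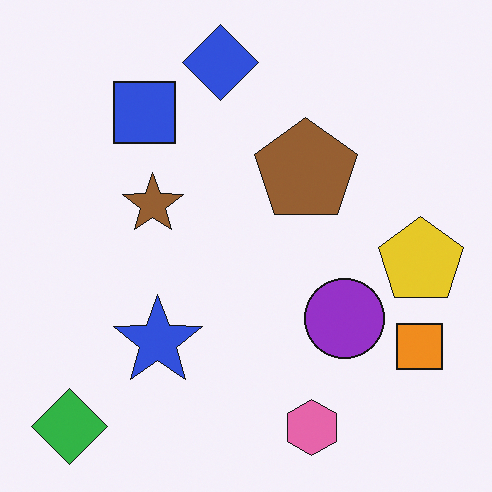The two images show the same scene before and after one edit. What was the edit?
Flipped horizontally (left ↔ right).

The green diamond is in the bottom-right of the first image and the bottom-left of the second — shapes on opposite sides of the vertical midline have swapped in a mirror flip.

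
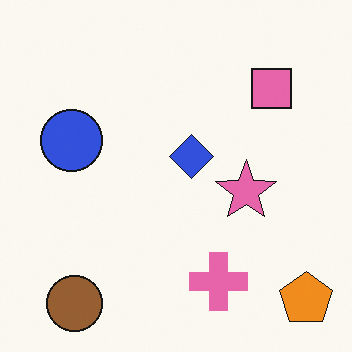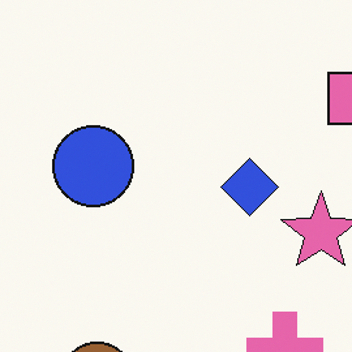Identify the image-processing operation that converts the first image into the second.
The image was cropped to a modestly smaller region and rescaled.

The visible shapes are larger and the field of view is narrower; shapes near the original edges may be partly or wholly outside the frame — a crop-and-rescale.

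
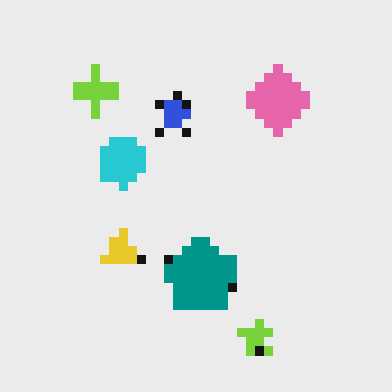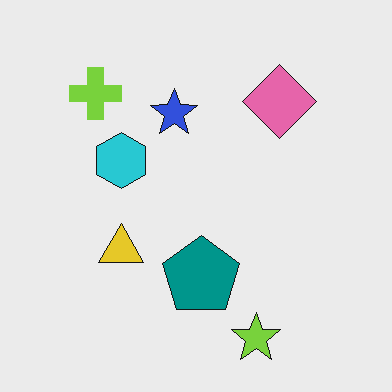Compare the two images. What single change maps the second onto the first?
The transformation is: coarsely pixelated.

Shapes are reduced to large square blocks; fine edges and outlines are lost — a downscale-then-upscale (mosaic) effect.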